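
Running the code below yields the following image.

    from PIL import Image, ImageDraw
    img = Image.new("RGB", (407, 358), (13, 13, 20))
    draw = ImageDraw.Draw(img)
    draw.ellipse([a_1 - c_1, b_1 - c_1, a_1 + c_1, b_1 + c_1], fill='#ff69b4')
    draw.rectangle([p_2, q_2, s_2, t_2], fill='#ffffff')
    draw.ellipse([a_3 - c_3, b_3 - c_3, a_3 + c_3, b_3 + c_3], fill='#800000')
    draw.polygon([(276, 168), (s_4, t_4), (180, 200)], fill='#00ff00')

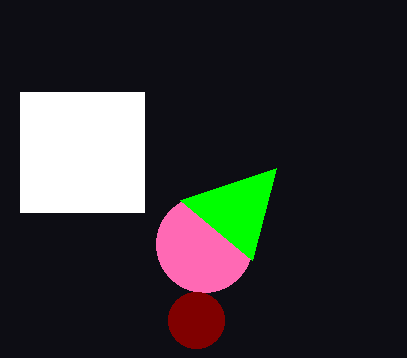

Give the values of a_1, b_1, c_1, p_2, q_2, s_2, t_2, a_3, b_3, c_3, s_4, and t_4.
a_1 = 204
b_1 = 244
c_1 = 48
p_2 = 20
q_2 = 92
s_2 = 144
t_2 = 212
a_3 = 196
b_3 = 320
c_3 = 28
s_4 = 252
t_4 = 260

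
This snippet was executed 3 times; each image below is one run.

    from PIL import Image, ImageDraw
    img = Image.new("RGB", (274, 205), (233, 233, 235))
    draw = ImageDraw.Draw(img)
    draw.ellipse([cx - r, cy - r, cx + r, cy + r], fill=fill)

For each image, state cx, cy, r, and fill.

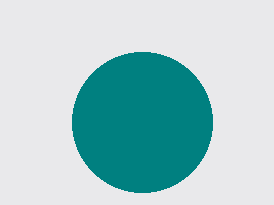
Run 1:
cx = 142; cy = 122; r = 70; fill = 'teal'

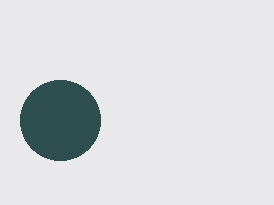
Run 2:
cx = 60, cy = 120, r = 40, fill = 'darkslategray'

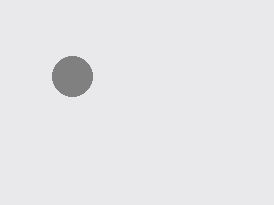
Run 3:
cx = 72, cy = 76, r = 20, fill = 'gray'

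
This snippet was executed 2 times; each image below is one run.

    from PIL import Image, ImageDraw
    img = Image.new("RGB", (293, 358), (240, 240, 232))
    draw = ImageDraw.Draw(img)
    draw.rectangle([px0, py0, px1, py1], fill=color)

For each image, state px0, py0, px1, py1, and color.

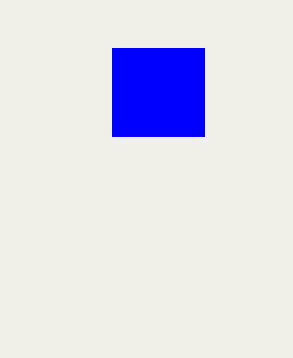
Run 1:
px0 = 112, py0 = 48, px1 = 204, py1 = 136, color = 'blue'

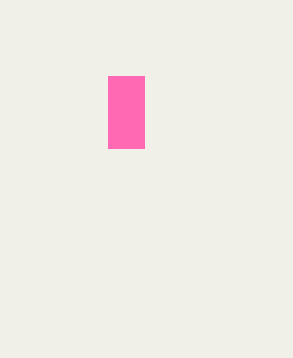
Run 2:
px0 = 108
py0 = 76
px1 = 144
py1 = 148
color = 'hotpink'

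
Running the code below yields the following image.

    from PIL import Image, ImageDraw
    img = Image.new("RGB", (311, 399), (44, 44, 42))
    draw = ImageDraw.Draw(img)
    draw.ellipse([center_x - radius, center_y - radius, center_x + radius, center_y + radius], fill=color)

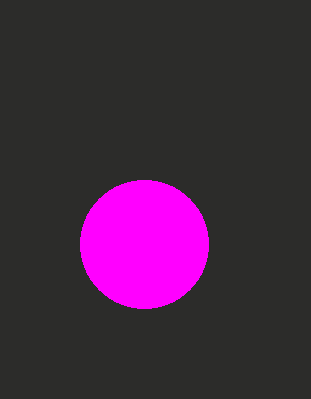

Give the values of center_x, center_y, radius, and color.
center_x = 144, center_y = 244, radius = 64, color = 'magenta'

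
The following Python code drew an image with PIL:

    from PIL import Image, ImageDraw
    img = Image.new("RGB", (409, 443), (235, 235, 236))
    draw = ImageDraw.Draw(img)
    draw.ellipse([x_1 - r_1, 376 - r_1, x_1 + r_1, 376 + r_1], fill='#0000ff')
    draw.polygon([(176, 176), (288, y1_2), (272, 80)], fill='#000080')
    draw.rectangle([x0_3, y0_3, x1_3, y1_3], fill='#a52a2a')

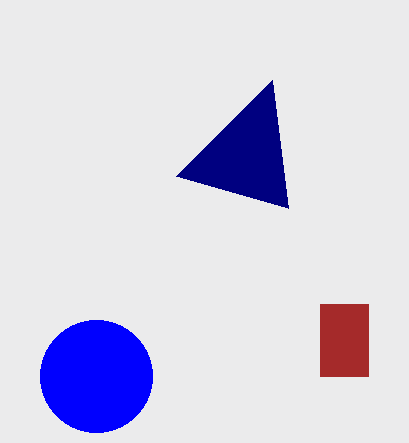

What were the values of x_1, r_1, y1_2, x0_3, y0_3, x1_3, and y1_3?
x_1 = 96; r_1 = 56; y1_2 = 208; x0_3 = 320; y0_3 = 304; x1_3 = 368; y1_3 = 376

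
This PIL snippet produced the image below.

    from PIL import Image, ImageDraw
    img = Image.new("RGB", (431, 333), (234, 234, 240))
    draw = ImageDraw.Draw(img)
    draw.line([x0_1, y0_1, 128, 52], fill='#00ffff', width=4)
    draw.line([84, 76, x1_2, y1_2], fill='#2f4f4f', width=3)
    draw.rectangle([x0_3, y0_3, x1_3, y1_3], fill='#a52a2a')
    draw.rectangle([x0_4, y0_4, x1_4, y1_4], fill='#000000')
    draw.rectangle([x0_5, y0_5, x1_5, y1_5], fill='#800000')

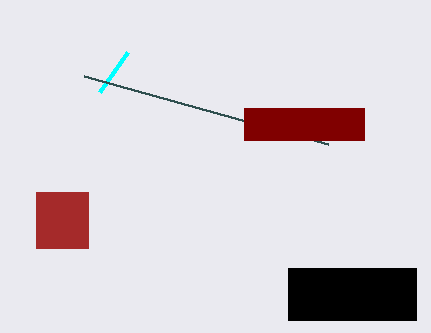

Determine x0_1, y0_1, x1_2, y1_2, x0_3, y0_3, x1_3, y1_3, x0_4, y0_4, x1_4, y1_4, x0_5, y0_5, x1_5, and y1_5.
x0_1 = 100; y0_1 = 92; x1_2 = 328; y1_2 = 144; x0_3 = 36; y0_3 = 192; x1_3 = 88; y1_3 = 248; x0_4 = 288; y0_4 = 268; x1_4 = 416; y1_4 = 320; x0_5 = 244; y0_5 = 108; x1_5 = 364; y1_5 = 140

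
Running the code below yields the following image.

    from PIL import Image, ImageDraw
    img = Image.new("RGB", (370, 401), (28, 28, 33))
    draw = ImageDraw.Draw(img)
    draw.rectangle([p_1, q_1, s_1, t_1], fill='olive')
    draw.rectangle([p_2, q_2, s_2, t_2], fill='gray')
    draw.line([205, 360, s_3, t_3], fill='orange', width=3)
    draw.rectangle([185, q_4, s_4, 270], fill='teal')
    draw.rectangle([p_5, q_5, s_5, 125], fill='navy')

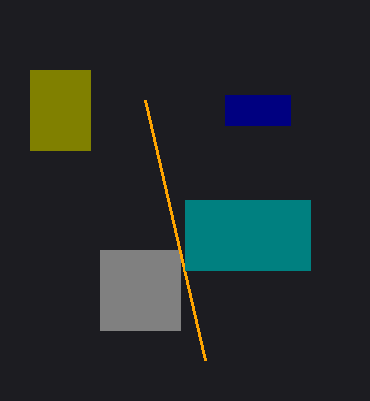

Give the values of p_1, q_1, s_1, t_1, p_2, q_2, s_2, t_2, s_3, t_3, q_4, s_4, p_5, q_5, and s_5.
p_1 = 30, q_1 = 70, s_1 = 90, t_1 = 150, p_2 = 100, q_2 = 250, s_2 = 180, t_2 = 330, s_3 = 145, t_3 = 100, q_4 = 200, s_4 = 310, p_5 = 225, q_5 = 95, s_5 = 290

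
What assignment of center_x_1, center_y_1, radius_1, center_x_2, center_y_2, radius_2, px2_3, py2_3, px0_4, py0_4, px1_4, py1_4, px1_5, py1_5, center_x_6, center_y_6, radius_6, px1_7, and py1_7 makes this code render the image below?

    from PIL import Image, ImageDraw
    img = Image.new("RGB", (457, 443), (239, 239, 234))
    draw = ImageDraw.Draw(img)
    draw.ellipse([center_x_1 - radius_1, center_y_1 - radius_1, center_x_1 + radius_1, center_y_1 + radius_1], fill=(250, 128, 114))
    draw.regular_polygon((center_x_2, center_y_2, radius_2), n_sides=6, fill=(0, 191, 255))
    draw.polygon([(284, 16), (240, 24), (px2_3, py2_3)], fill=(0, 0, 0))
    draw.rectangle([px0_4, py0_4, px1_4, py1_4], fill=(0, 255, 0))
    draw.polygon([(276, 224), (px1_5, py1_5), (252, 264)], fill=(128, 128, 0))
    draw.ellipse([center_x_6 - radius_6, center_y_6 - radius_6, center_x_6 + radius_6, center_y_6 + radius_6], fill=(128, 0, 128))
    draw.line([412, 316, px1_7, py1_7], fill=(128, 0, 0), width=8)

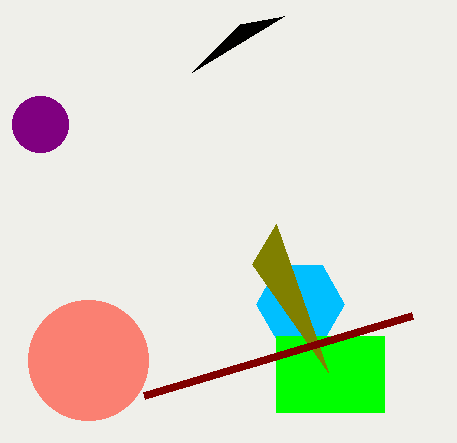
center_x_1 = 88; center_y_1 = 360; radius_1 = 60; center_x_2 = 300; center_y_2 = 304; radius_2 = 44; px2_3 = 192; py2_3 = 72; px0_4 = 276; py0_4 = 336; px1_4 = 384; py1_4 = 412; px1_5 = 328; py1_5 = 372; center_x_6 = 40; center_y_6 = 124; radius_6 = 28; px1_7 = 144; py1_7 = 396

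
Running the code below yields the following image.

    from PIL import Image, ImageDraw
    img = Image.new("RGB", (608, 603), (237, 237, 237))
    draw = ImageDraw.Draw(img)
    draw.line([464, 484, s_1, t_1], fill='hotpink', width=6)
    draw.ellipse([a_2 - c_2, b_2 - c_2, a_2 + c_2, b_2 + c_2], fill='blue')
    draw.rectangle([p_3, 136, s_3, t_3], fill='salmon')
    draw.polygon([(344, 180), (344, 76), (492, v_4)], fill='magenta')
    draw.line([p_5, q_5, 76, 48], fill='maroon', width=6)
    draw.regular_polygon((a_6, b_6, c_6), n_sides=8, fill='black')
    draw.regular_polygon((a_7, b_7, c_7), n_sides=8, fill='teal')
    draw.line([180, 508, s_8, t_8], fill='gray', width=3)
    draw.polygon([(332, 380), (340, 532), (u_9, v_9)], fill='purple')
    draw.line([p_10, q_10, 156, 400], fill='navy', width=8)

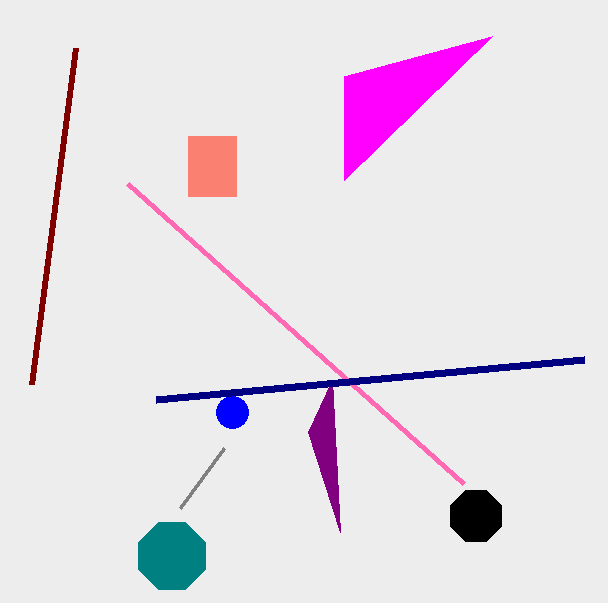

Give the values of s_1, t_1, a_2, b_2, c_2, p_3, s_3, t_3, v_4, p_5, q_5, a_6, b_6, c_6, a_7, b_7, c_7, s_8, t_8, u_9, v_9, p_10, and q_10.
s_1 = 128, t_1 = 184, a_2 = 232, b_2 = 412, c_2 = 16, p_3 = 188, s_3 = 236, t_3 = 196, v_4 = 36, p_5 = 32, q_5 = 384, a_6 = 476, b_6 = 516, c_6 = 28, a_7 = 172, b_7 = 556, c_7 = 36, s_8 = 224, t_8 = 448, u_9 = 308, v_9 = 432, p_10 = 584, q_10 = 360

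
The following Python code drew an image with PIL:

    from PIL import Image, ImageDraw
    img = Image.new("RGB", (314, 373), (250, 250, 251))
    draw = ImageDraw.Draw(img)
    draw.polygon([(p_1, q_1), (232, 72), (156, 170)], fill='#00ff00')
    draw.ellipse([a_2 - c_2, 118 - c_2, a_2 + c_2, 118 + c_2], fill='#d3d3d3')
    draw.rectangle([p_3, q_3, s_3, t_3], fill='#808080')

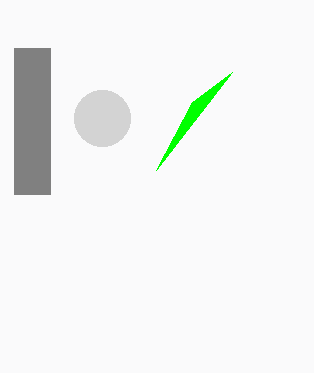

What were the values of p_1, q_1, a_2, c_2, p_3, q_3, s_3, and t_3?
p_1 = 192; q_1 = 102; a_2 = 102; c_2 = 28; p_3 = 14; q_3 = 48; s_3 = 50; t_3 = 194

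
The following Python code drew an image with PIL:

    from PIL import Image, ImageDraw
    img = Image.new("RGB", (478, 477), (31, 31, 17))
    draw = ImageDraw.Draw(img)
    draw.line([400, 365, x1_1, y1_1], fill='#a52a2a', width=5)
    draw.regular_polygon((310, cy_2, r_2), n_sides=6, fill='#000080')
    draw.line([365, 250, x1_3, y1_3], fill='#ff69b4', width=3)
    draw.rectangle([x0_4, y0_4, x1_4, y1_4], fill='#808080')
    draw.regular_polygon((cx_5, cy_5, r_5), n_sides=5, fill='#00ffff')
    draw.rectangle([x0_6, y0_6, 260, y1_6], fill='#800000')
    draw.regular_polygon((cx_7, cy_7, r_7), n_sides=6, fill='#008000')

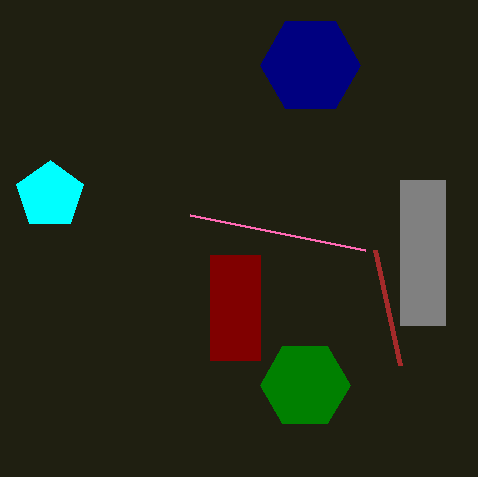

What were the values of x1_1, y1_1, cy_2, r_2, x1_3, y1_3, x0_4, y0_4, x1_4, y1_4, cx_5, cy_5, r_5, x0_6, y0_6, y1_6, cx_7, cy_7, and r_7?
x1_1 = 375; y1_1 = 250; cy_2 = 65; r_2 = 50; x1_3 = 190; y1_3 = 215; x0_4 = 400; y0_4 = 180; x1_4 = 445; y1_4 = 325; cx_5 = 50; cy_5 = 195; r_5 = 35; x0_6 = 210; y0_6 = 255; y1_6 = 360; cx_7 = 305; cy_7 = 385; r_7 = 45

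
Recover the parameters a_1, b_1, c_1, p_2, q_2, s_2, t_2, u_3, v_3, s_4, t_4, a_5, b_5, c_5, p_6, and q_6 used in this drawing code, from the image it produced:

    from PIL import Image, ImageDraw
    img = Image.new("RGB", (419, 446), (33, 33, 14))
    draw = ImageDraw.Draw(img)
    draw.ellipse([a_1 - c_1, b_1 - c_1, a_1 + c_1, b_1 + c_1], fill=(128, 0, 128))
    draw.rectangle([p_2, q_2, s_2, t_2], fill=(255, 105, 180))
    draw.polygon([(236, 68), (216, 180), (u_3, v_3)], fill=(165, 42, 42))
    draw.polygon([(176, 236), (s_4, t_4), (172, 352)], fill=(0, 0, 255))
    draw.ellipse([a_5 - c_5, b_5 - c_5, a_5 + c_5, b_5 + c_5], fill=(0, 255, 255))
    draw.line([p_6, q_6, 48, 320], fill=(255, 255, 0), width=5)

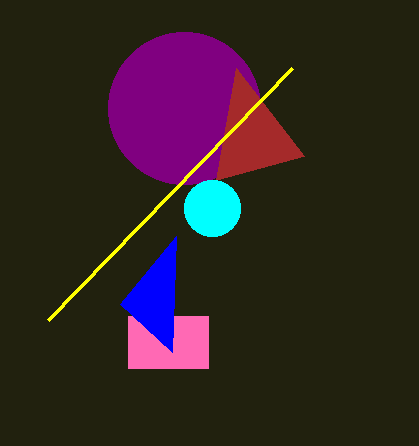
a_1 = 184; b_1 = 108; c_1 = 76; p_2 = 128; q_2 = 316; s_2 = 208; t_2 = 368; u_3 = 304; v_3 = 156; s_4 = 120; t_4 = 304; a_5 = 212; b_5 = 208; c_5 = 28; p_6 = 292; q_6 = 68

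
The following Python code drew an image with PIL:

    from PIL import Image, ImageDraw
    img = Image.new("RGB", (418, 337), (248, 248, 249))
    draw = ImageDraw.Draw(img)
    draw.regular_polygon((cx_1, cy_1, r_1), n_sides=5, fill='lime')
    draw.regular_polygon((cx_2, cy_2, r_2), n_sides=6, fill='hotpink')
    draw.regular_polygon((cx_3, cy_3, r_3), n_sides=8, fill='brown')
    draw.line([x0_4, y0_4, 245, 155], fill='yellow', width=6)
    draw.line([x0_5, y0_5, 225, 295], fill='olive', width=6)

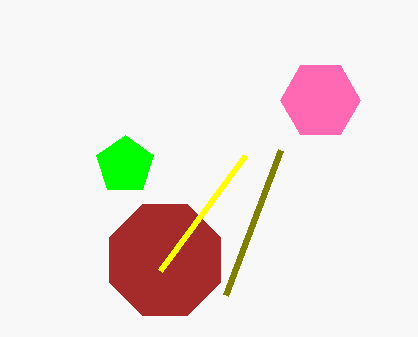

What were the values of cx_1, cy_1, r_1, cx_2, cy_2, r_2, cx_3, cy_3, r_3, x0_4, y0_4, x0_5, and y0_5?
cx_1 = 125; cy_1 = 165; r_1 = 30; cx_2 = 320; cy_2 = 100; r_2 = 40; cx_3 = 165; cy_3 = 260; r_3 = 60; x0_4 = 160; y0_4 = 270; x0_5 = 280; y0_5 = 150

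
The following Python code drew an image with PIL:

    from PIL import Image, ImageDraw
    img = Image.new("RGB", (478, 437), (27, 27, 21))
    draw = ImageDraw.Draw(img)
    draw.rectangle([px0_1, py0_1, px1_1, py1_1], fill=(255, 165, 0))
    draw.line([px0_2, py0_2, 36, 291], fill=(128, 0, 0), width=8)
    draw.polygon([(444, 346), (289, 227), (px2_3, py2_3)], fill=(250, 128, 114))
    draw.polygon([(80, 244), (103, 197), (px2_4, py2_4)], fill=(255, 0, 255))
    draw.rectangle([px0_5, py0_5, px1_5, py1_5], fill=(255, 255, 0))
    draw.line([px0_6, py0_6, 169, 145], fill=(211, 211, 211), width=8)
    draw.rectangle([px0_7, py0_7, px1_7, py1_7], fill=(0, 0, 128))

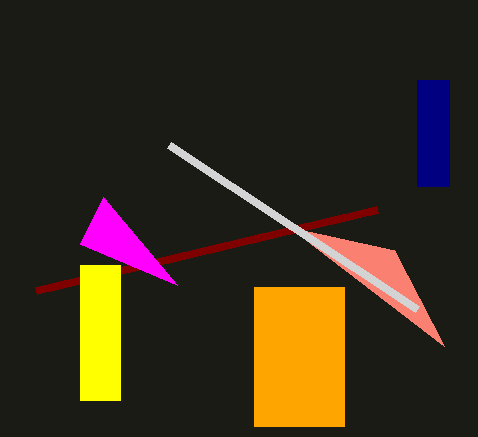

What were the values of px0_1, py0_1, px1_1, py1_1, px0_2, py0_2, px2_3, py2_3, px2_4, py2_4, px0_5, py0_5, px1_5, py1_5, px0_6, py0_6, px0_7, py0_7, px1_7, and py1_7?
px0_1 = 254; py0_1 = 287; px1_1 = 344; py1_1 = 426; px0_2 = 377; py0_2 = 210; px2_3 = 394; py2_3 = 250; px2_4 = 177; py2_4 = 285; px0_5 = 80; py0_5 = 265; px1_5 = 120; py1_5 = 400; px0_6 = 417; py0_6 = 309; px0_7 = 417; py0_7 = 80; px1_7 = 449; py1_7 = 186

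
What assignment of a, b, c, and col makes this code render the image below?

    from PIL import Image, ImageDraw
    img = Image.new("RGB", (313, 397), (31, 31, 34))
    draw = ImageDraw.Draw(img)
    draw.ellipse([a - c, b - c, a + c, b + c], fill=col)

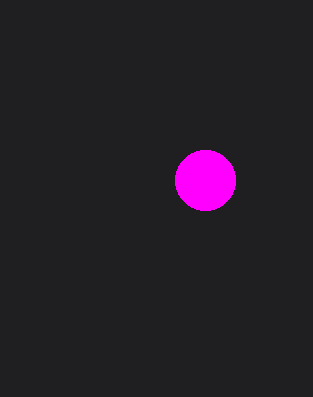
a = 205, b = 180, c = 30, col = 'magenta'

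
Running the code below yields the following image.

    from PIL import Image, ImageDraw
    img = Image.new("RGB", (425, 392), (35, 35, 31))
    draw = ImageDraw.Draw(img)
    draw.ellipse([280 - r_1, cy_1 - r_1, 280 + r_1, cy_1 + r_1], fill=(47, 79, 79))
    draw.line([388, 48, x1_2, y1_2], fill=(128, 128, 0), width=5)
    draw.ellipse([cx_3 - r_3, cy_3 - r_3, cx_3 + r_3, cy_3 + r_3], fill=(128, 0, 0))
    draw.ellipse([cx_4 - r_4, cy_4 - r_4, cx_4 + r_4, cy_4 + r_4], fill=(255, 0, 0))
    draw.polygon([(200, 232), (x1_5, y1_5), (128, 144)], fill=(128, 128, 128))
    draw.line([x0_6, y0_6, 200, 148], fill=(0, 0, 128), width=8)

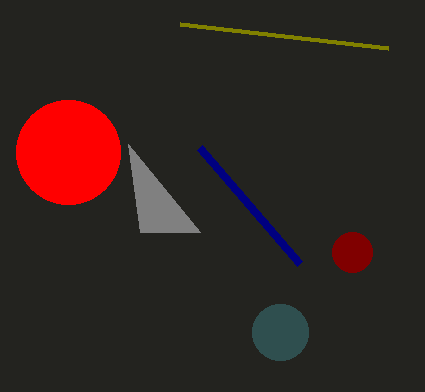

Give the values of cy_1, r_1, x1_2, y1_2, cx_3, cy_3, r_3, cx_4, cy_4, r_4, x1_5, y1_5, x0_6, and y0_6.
cy_1 = 332; r_1 = 28; x1_2 = 180; y1_2 = 24; cx_3 = 352; cy_3 = 252; r_3 = 20; cx_4 = 68; cy_4 = 152; r_4 = 52; x1_5 = 140; y1_5 = 232; x0_6 = 300; y0_6 = 264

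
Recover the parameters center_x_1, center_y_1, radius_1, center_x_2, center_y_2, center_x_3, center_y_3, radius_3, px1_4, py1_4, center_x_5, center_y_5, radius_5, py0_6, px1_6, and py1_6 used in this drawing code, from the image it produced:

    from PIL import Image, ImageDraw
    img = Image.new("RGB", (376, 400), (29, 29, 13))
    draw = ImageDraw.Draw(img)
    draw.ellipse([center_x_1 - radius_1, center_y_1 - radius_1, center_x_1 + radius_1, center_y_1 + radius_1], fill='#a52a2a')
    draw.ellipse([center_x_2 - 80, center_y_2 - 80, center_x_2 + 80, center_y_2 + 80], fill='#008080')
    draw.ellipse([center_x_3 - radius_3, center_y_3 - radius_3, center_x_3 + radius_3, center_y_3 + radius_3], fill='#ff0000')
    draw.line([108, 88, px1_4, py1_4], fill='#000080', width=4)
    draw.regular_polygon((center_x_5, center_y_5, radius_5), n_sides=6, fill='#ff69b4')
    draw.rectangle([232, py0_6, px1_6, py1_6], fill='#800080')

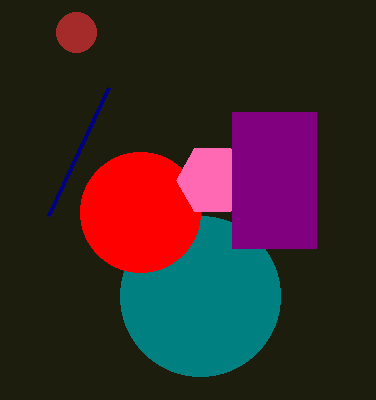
center_x_1 = 76; center_y_1 = 32; radius_1 = 20; center_x_2 = 200; center_y_2 = 296; center_x_3 = 140; center_y_3 = 212; radius_3 = 60; px1_4 = 48; py1_4 = 216; center_x_5 = 212; center_y_5 = 180; radius_5 = 36; py0_6 = 112; px1_6 = 316; py1_6 = 248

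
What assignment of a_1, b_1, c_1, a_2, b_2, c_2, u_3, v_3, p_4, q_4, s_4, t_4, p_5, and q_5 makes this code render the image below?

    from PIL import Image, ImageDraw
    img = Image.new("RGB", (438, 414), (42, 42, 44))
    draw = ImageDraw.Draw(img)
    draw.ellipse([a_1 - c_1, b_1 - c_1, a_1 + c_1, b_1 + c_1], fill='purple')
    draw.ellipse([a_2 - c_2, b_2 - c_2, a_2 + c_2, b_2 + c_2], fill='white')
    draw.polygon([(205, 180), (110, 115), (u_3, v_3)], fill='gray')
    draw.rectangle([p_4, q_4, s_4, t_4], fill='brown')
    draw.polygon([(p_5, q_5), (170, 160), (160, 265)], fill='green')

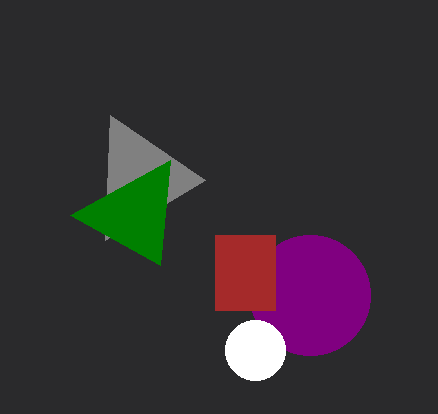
a_1 = 310
b_1 = 295
c_1 = 60
a_2 = 255
b_2 = 350
c_2 = 30
u_3 = 105
v_3 = 240
p_4 = 215
q_4 = 235
s_4 = 275
t_4 = 310
p_5 = 70
q_5 = 215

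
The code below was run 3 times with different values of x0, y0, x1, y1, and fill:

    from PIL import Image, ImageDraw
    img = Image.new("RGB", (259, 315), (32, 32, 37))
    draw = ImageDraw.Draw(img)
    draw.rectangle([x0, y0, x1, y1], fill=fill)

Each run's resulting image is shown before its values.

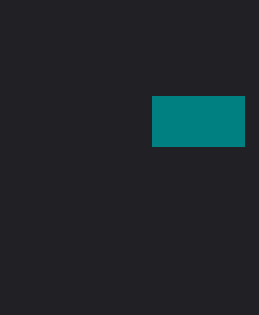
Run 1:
x0 = 152; y0 = 96; x1 = 244; y1 = 146; fill = 'teal'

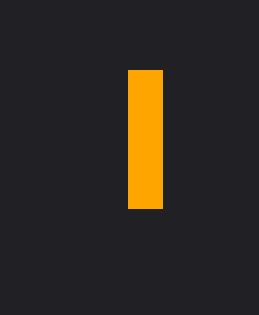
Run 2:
x0 = 128
y0 = 70
x1 = 162
y1 = 208
fill = 'orange'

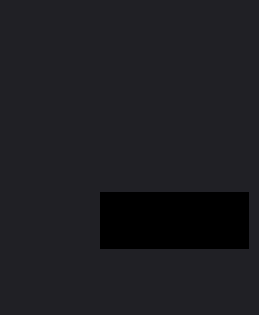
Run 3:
x0 = 100, y0 = 192, x1 = 248, y1 = 248, fill = 'black'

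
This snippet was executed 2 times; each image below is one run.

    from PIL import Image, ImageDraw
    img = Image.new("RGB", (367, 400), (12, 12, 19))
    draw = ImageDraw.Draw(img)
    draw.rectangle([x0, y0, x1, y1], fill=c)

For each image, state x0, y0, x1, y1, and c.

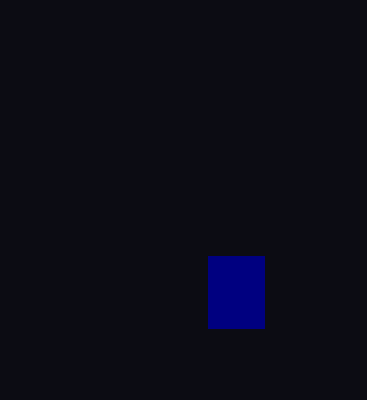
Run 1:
x0 = 208, y0 = 256, x1 = 264, y1 = 328, c = 'navy'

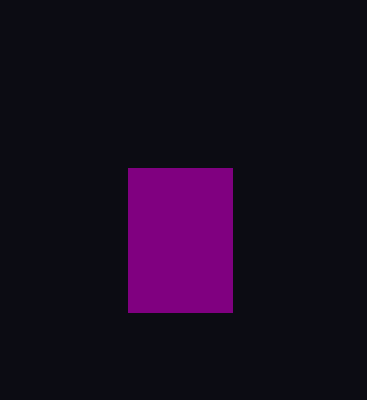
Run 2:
x0 = 128
y0 = 168
x1 = 232
y1 = 312
c = 'purple'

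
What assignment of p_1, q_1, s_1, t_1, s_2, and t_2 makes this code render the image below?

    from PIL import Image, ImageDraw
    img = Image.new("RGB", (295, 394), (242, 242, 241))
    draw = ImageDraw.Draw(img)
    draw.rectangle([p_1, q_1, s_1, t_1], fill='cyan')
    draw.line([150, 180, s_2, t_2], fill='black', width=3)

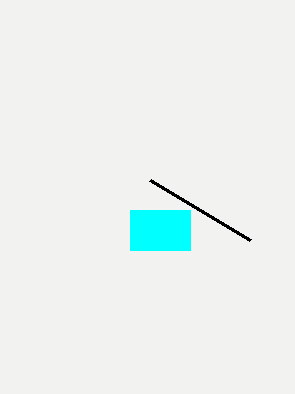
p_1 = 130, q_1 = 210, s_1 = 190, t_1 = 250, s_2 = 250, t_2 = 240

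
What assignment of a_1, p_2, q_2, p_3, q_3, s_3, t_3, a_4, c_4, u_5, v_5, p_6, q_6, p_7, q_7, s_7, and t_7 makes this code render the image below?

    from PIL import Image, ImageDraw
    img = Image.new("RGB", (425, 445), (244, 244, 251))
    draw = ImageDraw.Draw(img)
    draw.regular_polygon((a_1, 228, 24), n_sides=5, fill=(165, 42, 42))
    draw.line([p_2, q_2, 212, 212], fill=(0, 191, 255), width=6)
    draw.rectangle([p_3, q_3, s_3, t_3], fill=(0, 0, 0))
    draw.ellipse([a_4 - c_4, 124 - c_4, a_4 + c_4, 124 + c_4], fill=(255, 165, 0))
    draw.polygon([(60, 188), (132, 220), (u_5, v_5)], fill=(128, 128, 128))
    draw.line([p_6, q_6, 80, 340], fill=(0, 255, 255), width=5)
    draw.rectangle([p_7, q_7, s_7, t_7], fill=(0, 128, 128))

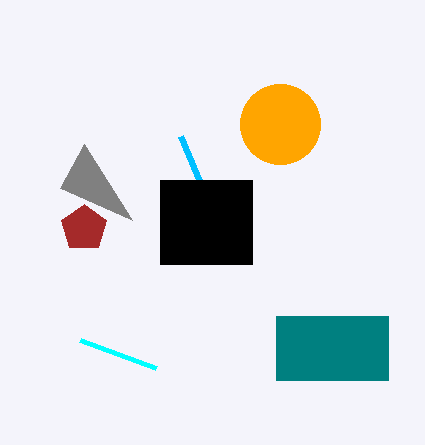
a_1 = 84; p_2 = 180; q_2 = 136; p_3 = 160; q_3 = 180; s_3 = 252; t_3 = 264; a_4 = 280; c_4 = 40; u_5 = 84; v_5 = 144; p_6 = 156; q_6 = 368; p_7 = 276; q_7 = 316; s_7 = 388; t_7 = 380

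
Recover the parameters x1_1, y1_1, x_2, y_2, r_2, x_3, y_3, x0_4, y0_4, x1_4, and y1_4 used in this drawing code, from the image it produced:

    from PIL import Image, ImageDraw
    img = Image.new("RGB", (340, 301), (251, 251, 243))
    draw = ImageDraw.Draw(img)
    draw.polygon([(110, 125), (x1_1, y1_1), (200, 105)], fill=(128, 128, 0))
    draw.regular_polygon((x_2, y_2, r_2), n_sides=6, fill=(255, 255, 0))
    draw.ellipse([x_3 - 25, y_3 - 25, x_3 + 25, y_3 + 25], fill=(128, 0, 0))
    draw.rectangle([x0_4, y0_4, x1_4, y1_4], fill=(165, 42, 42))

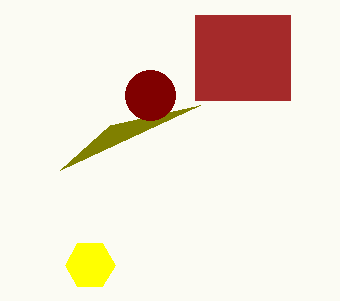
x1_1 = 60
y1_1 = 170
x_2 = 90
y_2 = 265
r_2 = 25
x_3 = 150
y_3 = 95
x0_4 = 195
y0_4 = 15
x1_4 = 290
y1_4 = 100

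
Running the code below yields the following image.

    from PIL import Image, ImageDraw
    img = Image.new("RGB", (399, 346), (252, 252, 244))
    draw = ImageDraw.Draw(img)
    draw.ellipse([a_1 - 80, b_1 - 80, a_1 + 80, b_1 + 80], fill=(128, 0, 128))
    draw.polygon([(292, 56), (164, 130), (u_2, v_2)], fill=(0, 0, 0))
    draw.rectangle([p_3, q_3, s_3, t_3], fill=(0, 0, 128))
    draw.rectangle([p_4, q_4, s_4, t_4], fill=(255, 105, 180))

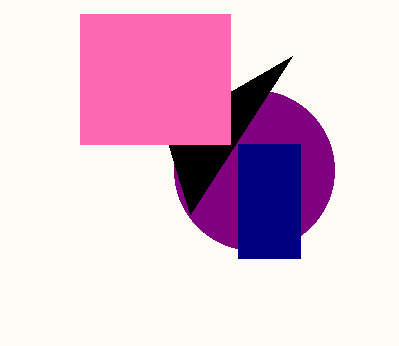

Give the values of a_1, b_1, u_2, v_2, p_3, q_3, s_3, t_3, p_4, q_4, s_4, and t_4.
a_1 = 254; b_1 = 170; u_2 = 190; v_2 = 214; p_3 = 238; q_3 = 144; s_3 = 300; t_3 = 258; p_4 = 80; q_4 = 14; s_4 = 230; t_4 = 144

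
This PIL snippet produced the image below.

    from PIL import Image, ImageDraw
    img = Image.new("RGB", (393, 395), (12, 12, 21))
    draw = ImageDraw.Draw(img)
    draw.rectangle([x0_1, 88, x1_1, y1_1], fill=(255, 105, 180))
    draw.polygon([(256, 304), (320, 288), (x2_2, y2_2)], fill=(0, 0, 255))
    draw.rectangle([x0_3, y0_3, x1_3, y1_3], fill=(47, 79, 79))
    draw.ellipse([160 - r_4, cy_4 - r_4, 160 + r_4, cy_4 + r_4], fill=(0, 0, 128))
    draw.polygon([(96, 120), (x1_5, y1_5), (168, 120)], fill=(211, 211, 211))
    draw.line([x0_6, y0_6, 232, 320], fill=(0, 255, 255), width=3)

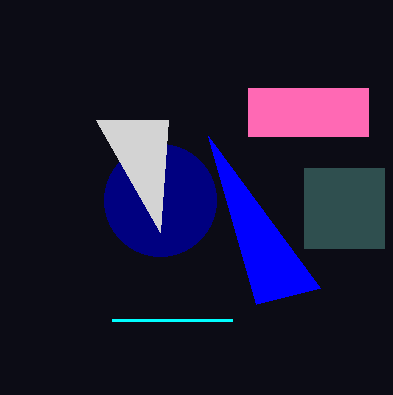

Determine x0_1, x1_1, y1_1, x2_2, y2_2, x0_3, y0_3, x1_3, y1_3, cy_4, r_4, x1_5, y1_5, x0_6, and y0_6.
x0_1 = 248
x1_1 = 368
y1_1 = 136
x2_2 = 208
y2_2 = 136
x0_3 = 304
y0_3 = 168
x1_3 = 384
y1_3 = 248
cy_4 = 200
r_4 = 56
x1_5 = 160
y1_5 = 232
x0_6 = 112
y0_6 = 320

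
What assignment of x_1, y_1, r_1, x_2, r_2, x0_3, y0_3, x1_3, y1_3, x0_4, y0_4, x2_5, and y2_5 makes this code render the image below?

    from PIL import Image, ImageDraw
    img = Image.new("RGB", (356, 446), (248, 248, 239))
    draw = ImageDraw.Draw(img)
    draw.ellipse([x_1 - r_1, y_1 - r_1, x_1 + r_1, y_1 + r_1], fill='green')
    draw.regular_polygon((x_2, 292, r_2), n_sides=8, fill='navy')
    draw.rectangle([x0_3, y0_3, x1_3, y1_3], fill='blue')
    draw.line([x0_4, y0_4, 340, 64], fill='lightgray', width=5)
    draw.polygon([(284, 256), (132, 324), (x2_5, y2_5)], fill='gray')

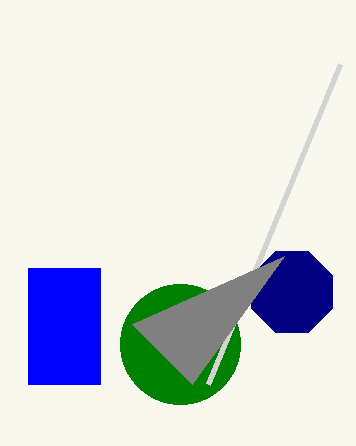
x_1 = 180, y_1 = 344, r_1 = 60, x_2 = 292, r_2 = 44, x0_3 = 28, y0_3 = 268, x1_3 = 100, y1_3 = 384, x0_4 = 208, y0_4 = 384, x2_5 = 192, y2_5 = 384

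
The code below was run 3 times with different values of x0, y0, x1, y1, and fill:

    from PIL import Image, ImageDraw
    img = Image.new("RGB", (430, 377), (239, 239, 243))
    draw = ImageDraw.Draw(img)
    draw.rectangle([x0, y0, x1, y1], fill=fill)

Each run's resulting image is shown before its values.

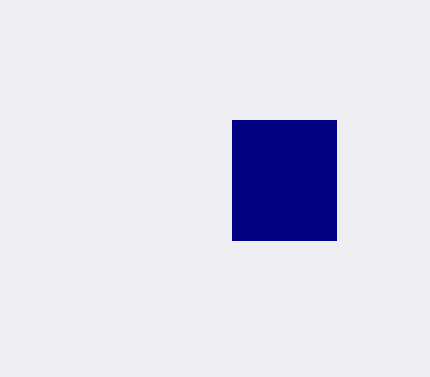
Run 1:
x0 = 232, y0 = 120, x1 = 336, y1 = 240, fill = 'navy'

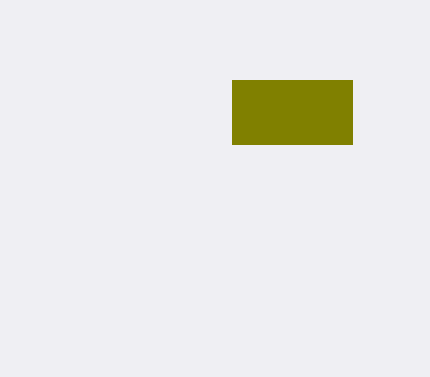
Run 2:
x0 = 232
y0 = 80
x1 = 352
y1 = 144
fill = 'olive'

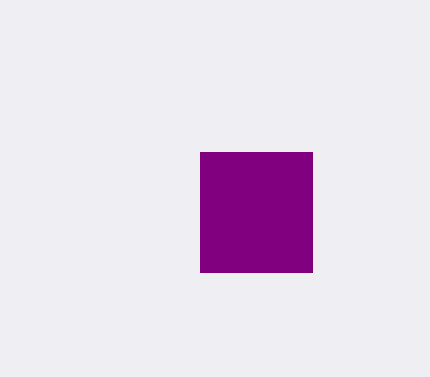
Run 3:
x0 = 200, y0 = 152, x1 = 312, y1 = 272, fill = 'purple'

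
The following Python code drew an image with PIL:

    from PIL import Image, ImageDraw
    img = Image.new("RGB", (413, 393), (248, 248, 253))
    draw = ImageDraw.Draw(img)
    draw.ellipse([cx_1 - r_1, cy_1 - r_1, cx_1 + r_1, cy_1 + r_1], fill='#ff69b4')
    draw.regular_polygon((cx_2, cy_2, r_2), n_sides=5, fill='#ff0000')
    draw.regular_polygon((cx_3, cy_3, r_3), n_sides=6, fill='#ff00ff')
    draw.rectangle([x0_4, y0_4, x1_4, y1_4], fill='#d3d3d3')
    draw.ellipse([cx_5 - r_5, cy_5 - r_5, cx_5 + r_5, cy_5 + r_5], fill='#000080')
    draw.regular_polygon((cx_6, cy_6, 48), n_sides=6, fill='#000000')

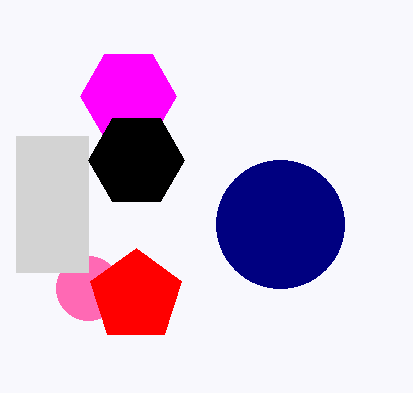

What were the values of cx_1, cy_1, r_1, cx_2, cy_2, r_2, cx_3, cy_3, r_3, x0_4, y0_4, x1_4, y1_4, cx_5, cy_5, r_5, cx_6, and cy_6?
cx_1 = 88
cy_1 = 288
r_1 = 32
cx_2 = 136
cy_2 = 296
r_2 = 48
cx_3 = 128
cy_3 = 96
r_3 = 48
x0_4 = 16
y0_4 = 136
x1_4 = 88
y1_4 = 272
cx_5 = 280
cy_5 = 224
r_5 = 64
cx_6 = 136
cy_6 = 160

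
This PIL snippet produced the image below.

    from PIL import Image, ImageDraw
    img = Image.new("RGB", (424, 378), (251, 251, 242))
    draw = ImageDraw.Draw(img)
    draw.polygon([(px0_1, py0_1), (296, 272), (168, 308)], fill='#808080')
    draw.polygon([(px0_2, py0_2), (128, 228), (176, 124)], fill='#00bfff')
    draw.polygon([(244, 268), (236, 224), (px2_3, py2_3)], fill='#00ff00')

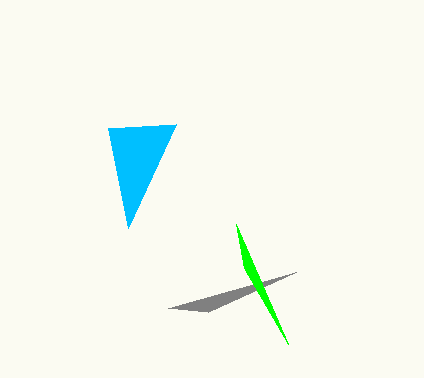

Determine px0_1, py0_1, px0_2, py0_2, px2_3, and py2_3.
px0_1 = 208, py0_1 = 312, px0_2 = 108, py0_2 = 128, px2_3 = 288, py2_3 = 344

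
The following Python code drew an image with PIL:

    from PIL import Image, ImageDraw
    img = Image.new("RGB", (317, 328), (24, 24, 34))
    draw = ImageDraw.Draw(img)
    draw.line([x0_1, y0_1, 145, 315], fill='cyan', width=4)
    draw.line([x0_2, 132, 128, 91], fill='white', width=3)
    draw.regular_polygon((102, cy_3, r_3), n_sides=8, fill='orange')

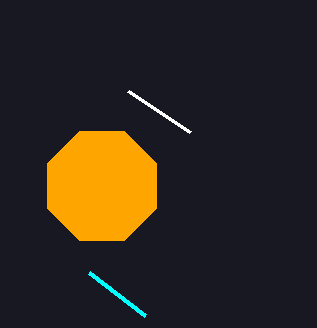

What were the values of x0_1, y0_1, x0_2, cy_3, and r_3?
x0_1 = 89
y0_1 = 272
x0_2 = 190
cy_3 = 186
r_3 = 59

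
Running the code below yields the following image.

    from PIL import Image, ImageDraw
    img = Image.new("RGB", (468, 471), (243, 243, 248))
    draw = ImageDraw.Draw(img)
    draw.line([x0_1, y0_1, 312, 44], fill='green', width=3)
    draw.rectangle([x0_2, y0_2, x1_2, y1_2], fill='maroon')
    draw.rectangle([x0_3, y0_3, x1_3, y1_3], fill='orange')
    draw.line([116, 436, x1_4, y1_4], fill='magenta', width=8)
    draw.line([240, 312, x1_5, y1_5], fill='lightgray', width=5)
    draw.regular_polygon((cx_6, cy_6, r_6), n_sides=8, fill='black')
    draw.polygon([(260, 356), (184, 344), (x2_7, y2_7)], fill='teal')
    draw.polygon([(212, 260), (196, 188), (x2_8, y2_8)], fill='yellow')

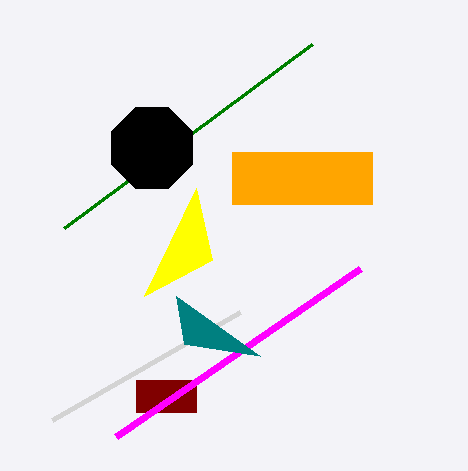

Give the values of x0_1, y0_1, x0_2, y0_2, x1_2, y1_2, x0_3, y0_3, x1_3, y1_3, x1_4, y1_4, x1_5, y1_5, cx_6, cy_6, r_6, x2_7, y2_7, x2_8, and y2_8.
x0_1 = 64; y0_1 = 228; x0_2 = 136; y0_2 = 380; x1_2 = 196; y1_2 = 412; x0_3 = 232; y0_3 = 152; x1_3 = 372; y1_3 = 204; x1_4 = 360; y1_4 = 268; x1_5 = 52; y1_5 = 420; cx_6 = 152; cy_6 = 148; r_6 = 44; x2_7 = 176; y2_7 = 296; x2_8 = 144; y2_8 = 296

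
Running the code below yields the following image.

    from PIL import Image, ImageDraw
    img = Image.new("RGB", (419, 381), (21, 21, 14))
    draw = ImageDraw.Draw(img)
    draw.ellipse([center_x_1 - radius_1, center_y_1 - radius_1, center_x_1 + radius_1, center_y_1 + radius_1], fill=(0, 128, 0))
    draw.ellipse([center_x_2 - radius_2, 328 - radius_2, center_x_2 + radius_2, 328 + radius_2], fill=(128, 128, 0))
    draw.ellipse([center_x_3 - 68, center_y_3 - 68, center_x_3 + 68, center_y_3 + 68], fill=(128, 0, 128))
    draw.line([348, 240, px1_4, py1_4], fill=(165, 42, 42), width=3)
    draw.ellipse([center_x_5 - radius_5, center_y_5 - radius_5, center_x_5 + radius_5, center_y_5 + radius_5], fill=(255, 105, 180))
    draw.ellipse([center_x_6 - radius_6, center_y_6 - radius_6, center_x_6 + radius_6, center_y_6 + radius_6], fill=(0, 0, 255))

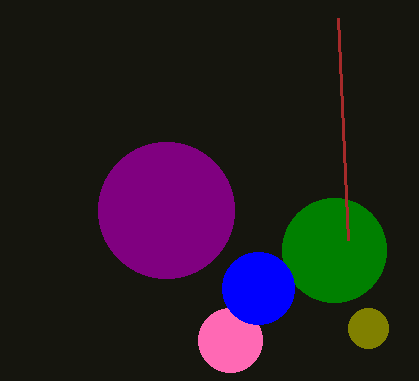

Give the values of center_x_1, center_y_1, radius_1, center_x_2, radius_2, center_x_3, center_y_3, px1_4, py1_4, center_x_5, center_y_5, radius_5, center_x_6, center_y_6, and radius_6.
center_x_1 = 334, center_y_1 = 250, radius_1 = 52, center_x_2 = 368, radius_2 = 20, center_x_3 = 166, center_y_3 = 210, px1_4 = 338, py1_4 = 18, center_x_5 = 230, center_y_5 = 340, radius_5 = 32, center_x_6 = 258, center_y_6 = 288, radius_6 = 36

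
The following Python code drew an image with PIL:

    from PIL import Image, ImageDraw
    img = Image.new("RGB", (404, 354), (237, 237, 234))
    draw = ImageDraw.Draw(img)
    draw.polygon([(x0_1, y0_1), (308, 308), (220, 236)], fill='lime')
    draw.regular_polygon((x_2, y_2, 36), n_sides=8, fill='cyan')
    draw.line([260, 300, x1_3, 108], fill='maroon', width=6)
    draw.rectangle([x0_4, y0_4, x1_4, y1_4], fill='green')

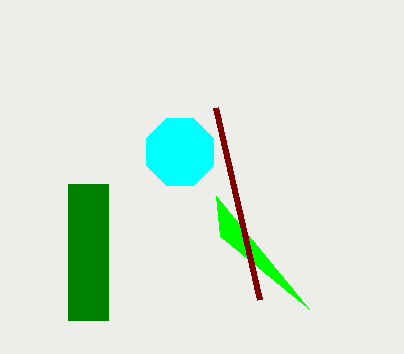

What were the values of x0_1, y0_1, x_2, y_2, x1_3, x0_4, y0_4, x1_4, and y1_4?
x0_1 = 216
y0_1 = 196
x_2 = 180
y_2 = 152
x1_3 = 216
x0_4 = 68
y0_4 = 184
x1_4 = 108
y1_4 = 320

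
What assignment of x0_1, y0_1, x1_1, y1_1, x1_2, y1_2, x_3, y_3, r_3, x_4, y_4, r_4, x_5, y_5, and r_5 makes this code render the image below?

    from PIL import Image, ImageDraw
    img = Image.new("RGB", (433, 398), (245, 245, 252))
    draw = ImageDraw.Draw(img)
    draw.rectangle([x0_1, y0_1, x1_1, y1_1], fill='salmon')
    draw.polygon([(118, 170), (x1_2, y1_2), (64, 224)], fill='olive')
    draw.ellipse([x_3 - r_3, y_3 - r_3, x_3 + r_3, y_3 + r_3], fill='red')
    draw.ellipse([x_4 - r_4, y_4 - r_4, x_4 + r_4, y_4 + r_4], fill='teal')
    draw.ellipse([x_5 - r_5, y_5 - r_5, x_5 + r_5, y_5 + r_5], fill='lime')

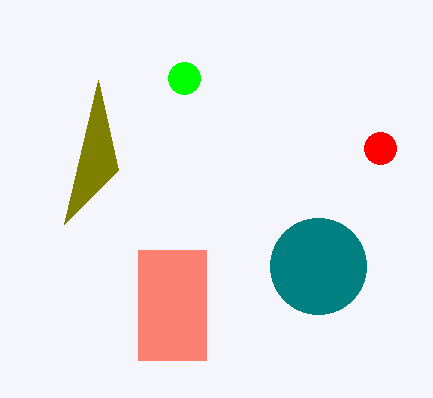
x0_1 = 138
y0_1 = 250
x1_1 = 206
y1_1 = 360
x1_2 = 98
y1_2 = 80
x_3 = 380
y_3 = 148
r_3 = 16
x_4 = 318
y_4 = 266
r_4 = 48
x_5 = 184
y_5 = 78
r_5 = 16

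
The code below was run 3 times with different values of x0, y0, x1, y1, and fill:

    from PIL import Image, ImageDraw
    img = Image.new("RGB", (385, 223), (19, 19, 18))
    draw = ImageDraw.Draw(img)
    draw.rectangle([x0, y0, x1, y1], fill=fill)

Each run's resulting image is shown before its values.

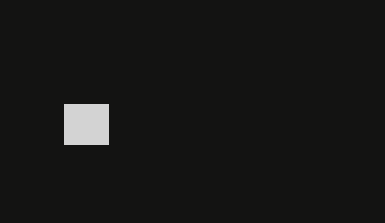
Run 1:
x0 = 64, y0 = 104, x1 = 108, y1 = 144, fill = 'lightgray'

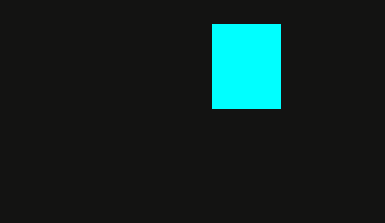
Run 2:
x0 = 212, y0 = 24, x1 = 280, y1 = 108, fill = 'cyan'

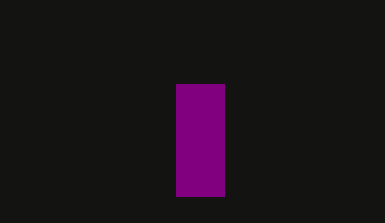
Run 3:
x0 = 176; y0 = 84; x1 = 224; y1 = 196; fill = 'purple'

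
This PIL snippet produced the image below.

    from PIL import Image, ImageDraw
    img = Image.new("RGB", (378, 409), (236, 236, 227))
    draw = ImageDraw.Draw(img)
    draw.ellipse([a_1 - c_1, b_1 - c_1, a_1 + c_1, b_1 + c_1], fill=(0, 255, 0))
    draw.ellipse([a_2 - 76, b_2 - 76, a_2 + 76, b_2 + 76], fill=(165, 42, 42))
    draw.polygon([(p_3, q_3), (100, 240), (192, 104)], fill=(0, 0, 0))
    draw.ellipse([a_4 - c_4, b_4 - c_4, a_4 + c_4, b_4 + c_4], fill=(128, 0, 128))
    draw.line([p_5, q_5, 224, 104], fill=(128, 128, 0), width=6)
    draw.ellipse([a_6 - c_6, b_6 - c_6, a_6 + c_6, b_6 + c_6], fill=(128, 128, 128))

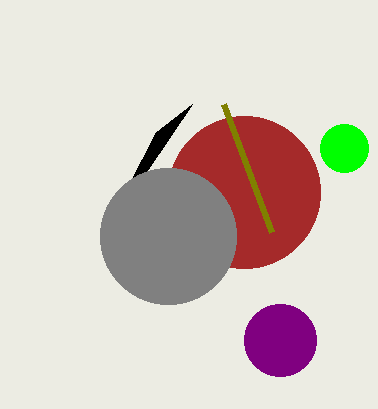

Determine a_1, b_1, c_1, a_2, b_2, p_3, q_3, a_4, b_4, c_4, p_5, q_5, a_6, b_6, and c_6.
a_1 = 344; b_1 = 148; c_1 = 24; a_2 = 244; b_2 = 192; p_3 = 156; q_3 = 132; a_4 = 280; b_4 = 340; c_4 = 36; p_5 = 272; q_5 = 232; a_6 = 168; b_6 = 236; c_6 = 68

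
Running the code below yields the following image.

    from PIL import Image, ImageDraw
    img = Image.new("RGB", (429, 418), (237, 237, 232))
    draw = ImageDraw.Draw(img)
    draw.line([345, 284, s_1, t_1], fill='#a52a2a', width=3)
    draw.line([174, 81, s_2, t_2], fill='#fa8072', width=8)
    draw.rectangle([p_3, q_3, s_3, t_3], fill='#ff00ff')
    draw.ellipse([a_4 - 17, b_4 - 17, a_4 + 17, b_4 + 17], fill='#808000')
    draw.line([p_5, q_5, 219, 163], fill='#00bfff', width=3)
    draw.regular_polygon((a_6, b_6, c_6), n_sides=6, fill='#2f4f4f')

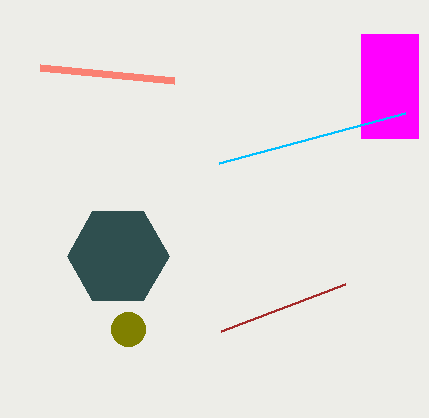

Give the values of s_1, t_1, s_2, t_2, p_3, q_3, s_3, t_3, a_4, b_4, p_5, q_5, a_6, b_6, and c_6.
s_1 = 221
t_1 = 331
s_2 = 40
t_2 = 68
p_3 = 361
q_3 = 34
s_3 = 418
t_3 = 138
a_4 = 128
b_4 = 329
p_5 = 405
q_5 = 113
a_6 = 118
b_6 = 256
c_6 = 51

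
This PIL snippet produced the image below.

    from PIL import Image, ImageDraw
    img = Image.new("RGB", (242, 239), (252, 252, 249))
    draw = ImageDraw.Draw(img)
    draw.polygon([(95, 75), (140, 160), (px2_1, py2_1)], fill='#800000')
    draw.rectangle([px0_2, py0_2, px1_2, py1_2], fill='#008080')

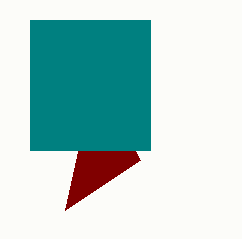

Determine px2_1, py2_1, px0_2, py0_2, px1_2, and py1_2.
px2_1 = 65; py2_1 = 210; px0_2 = 30; py0_2 = 20; px1_2 = 150; py1_2 = 150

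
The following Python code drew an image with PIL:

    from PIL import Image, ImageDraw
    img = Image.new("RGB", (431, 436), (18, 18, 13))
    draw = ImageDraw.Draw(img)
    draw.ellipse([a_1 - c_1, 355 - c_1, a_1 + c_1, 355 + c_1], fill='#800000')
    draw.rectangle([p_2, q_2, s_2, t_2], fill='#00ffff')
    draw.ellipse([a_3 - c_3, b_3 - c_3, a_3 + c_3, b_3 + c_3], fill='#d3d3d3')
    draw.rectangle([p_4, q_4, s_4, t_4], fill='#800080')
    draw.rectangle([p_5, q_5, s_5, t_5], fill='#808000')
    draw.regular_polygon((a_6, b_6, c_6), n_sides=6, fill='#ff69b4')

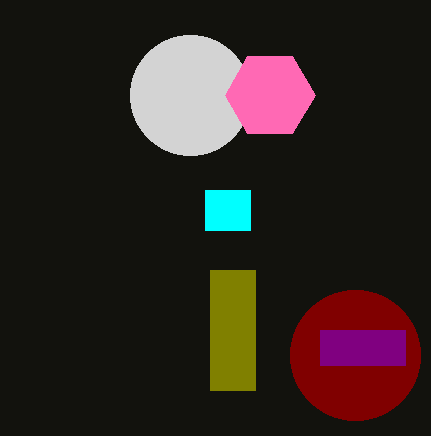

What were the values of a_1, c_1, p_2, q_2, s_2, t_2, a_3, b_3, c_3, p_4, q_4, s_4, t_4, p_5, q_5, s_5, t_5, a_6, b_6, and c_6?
a_1 = 355, c_1 = 65, p_2 = 205, q_2 = 190, s_2 = 250, t_2 = 230, a_3 = 190, b_3 = 95, c_3 = 60, p_4 = 320, q_4 = 330, s_4 = 405, t_4 = 365, p_5 = 210, q_5 = 270, s_5 = 255, t_5 = 390, a_6 = 270, b_6 = 95, c_6 = 45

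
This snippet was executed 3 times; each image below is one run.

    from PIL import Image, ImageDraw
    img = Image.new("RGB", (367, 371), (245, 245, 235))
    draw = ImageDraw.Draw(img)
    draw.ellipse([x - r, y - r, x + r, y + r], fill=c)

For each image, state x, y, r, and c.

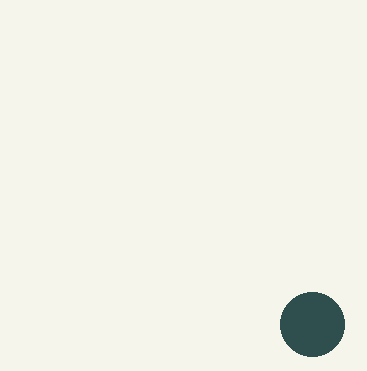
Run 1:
x = 312; y = 324; r = 32; c = 'darkslategray'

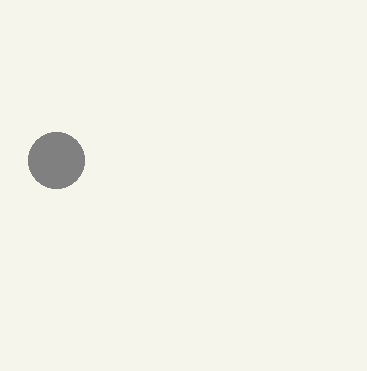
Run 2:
x = 56, y = 160, r = 28, c = 'gray'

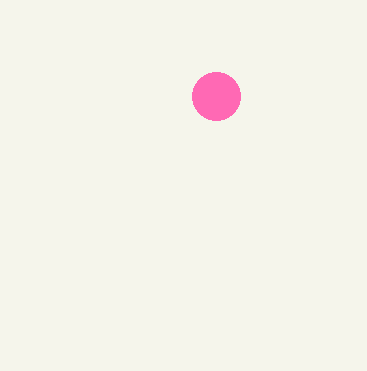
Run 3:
x = 216, y = 96, r = 24, c = 'hotpink'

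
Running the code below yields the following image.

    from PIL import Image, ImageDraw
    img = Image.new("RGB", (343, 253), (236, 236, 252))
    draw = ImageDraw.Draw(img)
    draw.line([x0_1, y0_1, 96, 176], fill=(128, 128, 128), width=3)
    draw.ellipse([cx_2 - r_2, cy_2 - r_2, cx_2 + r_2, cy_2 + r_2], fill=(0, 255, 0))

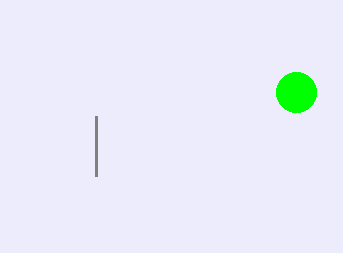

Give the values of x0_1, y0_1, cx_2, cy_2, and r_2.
x0_1 = 96
y0_1 = 116
cx_2 = 296
cy_2 = 92
r_2 = 20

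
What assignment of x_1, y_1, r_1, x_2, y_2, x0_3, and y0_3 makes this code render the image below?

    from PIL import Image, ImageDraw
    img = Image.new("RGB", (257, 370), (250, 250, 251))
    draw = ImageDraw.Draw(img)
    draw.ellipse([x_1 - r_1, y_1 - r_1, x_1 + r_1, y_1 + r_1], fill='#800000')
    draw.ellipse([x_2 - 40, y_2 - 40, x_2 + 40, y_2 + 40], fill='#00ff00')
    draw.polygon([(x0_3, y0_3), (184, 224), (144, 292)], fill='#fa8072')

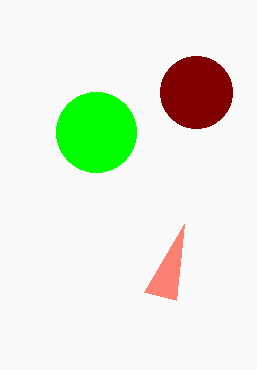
x_1 = 196, y_1 = 92, r_1 = 36, x_2 = 96, y_2 = 132, x0_3 = 176, y0_3 = 300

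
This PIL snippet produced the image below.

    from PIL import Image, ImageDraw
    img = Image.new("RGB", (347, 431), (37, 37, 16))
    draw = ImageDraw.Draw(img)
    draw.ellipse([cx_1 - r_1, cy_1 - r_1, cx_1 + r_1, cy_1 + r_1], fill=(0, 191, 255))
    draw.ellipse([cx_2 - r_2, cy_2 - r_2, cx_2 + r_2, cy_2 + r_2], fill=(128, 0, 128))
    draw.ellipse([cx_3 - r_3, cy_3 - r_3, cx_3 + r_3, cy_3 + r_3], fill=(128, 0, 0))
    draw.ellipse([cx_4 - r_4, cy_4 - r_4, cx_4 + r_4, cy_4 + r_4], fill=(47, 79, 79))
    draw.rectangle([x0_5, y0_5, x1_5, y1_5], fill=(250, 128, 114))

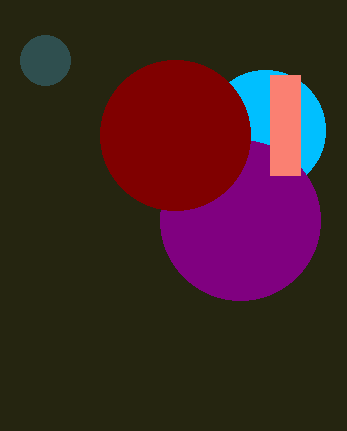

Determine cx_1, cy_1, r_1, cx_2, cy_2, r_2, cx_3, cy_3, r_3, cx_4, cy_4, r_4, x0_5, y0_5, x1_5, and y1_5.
cx_1 = 265, cy_1 = 130, r_1 = 60, cx_2 = 240, cy_2 = 220, r_2 = 80, cx_3 = 175, cy_3 = 135, r_3 = 75, cx_4 = 45, cy_4 = 60, r_4 = 25, x0_5 = 270, y0_5 = 75, x1_5 = 300, y1_5 = 175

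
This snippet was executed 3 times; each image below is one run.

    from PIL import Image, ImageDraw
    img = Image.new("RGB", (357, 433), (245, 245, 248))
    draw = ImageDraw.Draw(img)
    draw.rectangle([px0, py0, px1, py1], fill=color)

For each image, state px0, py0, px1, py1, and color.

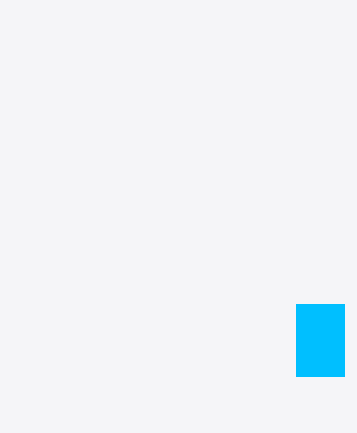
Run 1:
px0 = 296
py0 = 304
px1 = 344
py1 = 376
color = 'deepskyblue'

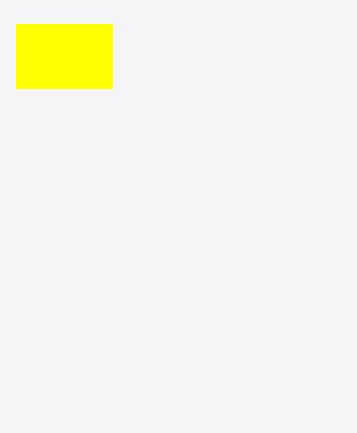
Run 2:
px0 = 16
py0 = 24
px1 = 112
py1 = 88
color = 'yellow'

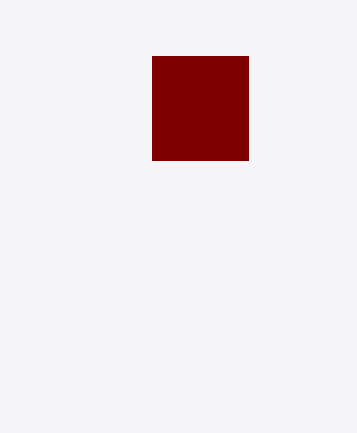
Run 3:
px0 = 152, py0 = 56, px1 = 248, py1 = 160, color = 'maroon'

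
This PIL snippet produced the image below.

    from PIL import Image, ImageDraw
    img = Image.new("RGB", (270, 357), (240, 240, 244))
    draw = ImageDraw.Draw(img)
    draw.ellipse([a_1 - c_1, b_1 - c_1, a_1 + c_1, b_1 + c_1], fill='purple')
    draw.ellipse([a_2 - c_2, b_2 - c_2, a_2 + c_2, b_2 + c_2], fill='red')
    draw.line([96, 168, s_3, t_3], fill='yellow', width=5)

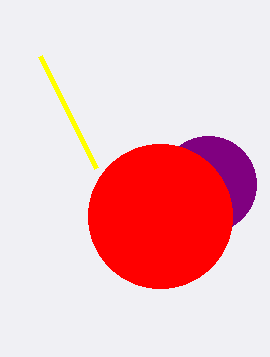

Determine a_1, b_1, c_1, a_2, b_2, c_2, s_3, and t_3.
a_1 = 208
b_1 = 184
c_1 = 48
a_2 = 160
b_2 = 216
c_2 = 72
s_3 = 40
t_3 = 56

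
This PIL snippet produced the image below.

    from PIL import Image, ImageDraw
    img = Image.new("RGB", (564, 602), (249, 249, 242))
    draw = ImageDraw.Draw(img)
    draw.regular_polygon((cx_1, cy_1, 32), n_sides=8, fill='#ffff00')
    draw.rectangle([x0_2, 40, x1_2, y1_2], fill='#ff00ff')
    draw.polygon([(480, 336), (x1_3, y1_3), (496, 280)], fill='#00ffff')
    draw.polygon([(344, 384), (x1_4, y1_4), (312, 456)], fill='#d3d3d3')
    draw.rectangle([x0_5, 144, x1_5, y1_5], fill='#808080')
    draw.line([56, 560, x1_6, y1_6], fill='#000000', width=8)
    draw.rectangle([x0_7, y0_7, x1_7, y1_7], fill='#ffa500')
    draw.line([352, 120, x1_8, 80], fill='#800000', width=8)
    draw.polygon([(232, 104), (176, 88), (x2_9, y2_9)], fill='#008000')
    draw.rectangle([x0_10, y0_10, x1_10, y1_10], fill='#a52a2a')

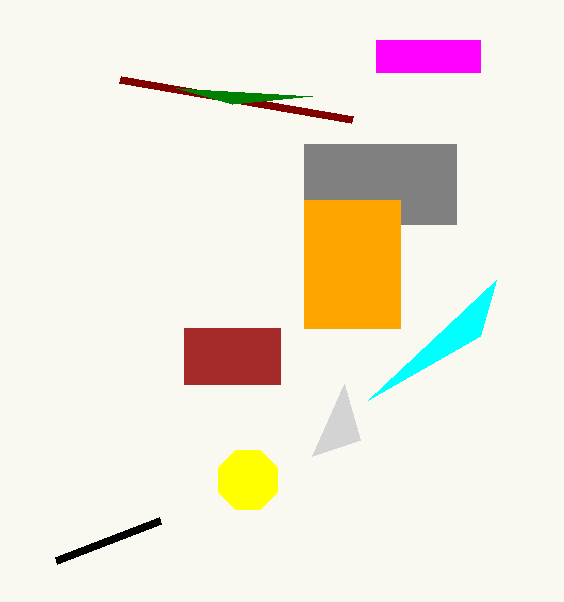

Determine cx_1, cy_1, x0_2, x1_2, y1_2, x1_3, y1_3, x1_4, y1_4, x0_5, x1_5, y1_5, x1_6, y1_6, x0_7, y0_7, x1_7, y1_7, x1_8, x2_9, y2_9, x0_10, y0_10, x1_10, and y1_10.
cx_1 = 248
cy_1 = 480
x0_2 = 376
x1_2 = 480
y1_2 = 72
x1_3 = 368
y1_3 = 400
x1_4 = 360
y1_4 = 440
x0_5 = 304
x1_5 = 456
y1_5 = 224
x1_6 = 160
y1_6 = 520
x0_7 = 304
y0_7 = 200
x1_7 = 400
y1_7 = 328
x1_8 = 120
x2_9 = 312
y2_9 = 96
x0_10 = 184
y0_10 = 328
x1_10 = 280
y1_10 = 384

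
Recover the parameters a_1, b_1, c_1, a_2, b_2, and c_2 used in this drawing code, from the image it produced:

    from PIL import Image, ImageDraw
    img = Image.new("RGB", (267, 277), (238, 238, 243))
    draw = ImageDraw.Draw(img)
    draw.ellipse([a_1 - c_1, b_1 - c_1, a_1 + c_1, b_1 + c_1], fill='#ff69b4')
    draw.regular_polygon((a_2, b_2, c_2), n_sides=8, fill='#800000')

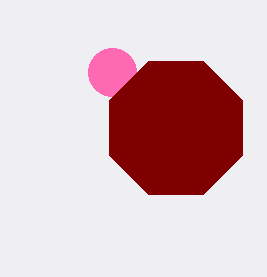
a_1 = 112; b_1 = 72; c_1 = 24; a_2 = 176; b_2 = 128; c_2 = 72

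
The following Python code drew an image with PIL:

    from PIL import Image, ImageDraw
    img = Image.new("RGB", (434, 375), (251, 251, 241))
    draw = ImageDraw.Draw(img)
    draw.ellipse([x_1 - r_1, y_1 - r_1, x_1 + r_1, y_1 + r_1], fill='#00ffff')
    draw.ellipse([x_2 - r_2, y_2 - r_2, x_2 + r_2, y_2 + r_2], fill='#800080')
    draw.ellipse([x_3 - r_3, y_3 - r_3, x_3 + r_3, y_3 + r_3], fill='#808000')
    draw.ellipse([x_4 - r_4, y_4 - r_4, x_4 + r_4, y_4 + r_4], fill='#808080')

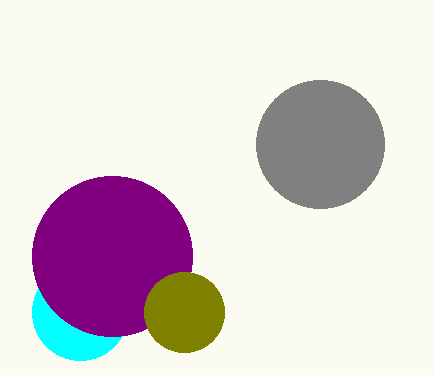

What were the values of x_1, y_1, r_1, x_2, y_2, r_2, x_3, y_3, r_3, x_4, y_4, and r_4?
x_1 = 80, y_1 = 312, r_1 = 48, x_2 = 112, y_2 = 256, r_2 = 80, x_3 = 184, y_3 = 312, r_3 = 40, x_4 = 320, y_4 = 144, r_4 = 64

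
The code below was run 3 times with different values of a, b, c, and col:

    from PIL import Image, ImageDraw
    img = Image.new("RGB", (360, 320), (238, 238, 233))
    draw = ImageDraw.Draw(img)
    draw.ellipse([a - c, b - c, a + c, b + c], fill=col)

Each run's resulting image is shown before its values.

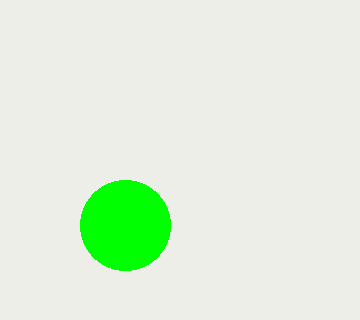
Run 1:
a = 125
b = 225
c = 45
col = 'lime'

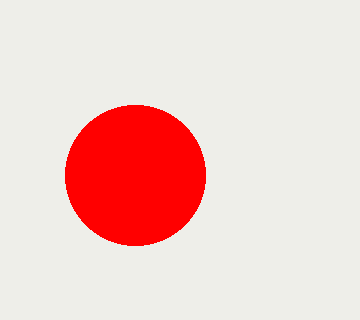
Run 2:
a = 135
b = 175
c = 70
col = 'red'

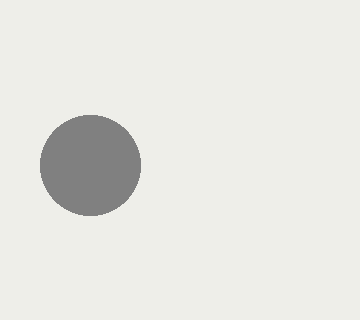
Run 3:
a = 90; b = 165; c = 50; col = 'gray'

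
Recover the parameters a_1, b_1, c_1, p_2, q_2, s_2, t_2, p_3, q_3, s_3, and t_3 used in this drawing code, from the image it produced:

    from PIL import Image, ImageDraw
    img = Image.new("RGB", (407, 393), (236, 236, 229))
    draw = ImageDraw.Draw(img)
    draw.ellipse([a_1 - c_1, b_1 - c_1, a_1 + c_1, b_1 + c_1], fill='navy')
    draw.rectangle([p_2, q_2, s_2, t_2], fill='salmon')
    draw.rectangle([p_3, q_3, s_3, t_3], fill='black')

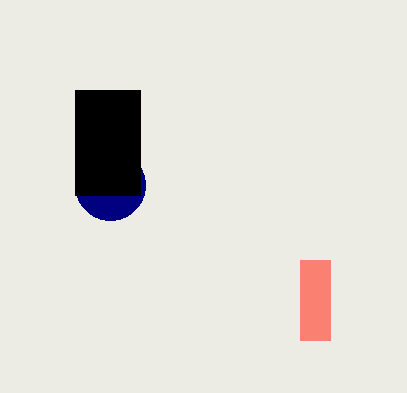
a_1 = 110
b_1 = 185
c_1 = 35
p_2 = 300
q_2 = 260
s_2 = 330
t_2 = 340
p_3 = 75
q_3 = 90
s_3 = 140
t_3 = 195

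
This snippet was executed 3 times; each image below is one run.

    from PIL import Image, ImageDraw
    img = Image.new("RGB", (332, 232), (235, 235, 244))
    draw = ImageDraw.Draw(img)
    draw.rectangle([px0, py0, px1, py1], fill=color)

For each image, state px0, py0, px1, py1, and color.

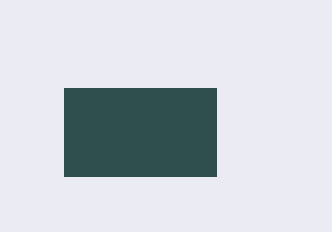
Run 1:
px0 = 64; py0 = 88; px1 = 216; py1 = 176; color = 'darkslategray'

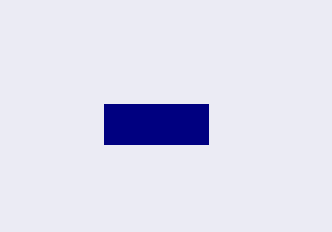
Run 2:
px0 = 104
py0 = 104
px1 = 208
py1 = 144
color = 'navy'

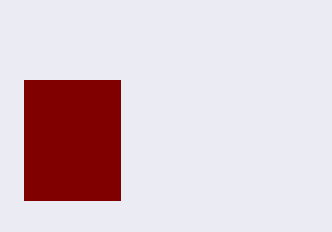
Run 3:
px0 = 24, py0 = 80, px1 = 120, py1 = 200, color = 'maroon'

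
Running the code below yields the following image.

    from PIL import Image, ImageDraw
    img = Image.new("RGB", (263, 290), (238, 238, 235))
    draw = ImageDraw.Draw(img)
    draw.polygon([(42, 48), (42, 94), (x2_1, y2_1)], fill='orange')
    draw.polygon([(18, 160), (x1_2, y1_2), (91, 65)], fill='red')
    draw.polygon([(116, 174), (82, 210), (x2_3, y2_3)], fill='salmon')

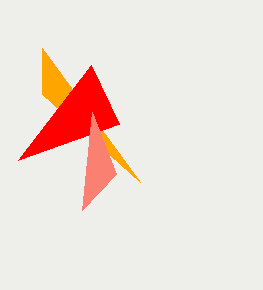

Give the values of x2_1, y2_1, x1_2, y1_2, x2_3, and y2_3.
x2_1 = 140
y2_1 = 182
x1_2 = 119
y1_2 = 124
x2_3 = 92
y2_3 = 112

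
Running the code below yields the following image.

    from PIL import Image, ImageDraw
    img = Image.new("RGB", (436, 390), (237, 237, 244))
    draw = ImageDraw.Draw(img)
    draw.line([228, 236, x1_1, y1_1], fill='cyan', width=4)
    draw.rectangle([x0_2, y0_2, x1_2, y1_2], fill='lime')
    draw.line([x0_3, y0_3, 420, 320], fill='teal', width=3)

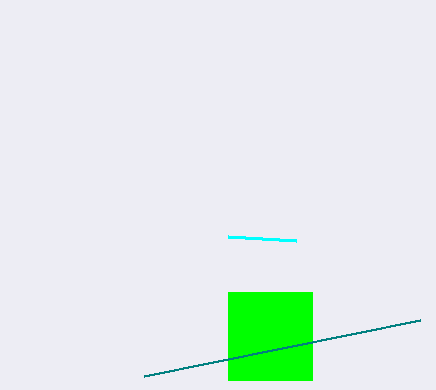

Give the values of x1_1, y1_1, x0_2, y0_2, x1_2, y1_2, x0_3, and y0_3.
x1_1 = 296; y1_1 = 240; x0_2 = 228; y0_2 = 292; x1_2 = 312; y1_2 = 380; x0_3 = 144; y0_3 = 376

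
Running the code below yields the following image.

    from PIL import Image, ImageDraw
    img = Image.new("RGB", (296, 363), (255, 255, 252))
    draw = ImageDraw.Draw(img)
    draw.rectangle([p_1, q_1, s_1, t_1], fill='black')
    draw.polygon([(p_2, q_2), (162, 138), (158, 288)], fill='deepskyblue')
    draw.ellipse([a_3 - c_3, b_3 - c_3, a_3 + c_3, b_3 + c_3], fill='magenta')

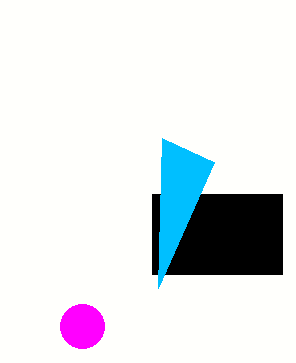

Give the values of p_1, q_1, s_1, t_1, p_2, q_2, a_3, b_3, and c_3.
p_1 = 152; q_1 = 194; s_1 = 282; t_1 = 274; p_2 = 214; q_2 = 162; a_3 = 82; b_3 = 326; c_3 = 22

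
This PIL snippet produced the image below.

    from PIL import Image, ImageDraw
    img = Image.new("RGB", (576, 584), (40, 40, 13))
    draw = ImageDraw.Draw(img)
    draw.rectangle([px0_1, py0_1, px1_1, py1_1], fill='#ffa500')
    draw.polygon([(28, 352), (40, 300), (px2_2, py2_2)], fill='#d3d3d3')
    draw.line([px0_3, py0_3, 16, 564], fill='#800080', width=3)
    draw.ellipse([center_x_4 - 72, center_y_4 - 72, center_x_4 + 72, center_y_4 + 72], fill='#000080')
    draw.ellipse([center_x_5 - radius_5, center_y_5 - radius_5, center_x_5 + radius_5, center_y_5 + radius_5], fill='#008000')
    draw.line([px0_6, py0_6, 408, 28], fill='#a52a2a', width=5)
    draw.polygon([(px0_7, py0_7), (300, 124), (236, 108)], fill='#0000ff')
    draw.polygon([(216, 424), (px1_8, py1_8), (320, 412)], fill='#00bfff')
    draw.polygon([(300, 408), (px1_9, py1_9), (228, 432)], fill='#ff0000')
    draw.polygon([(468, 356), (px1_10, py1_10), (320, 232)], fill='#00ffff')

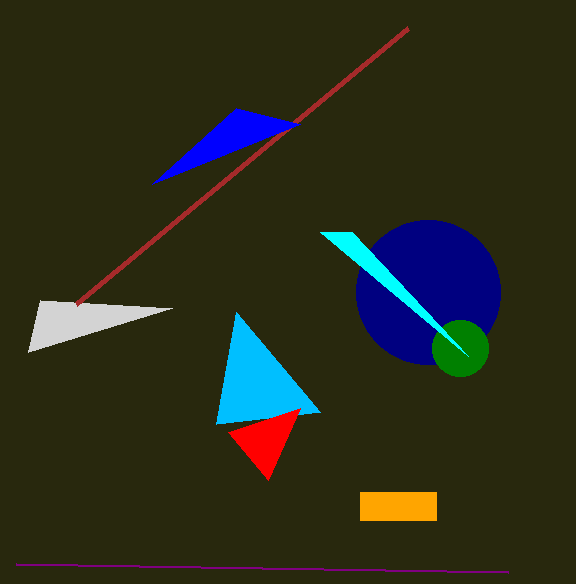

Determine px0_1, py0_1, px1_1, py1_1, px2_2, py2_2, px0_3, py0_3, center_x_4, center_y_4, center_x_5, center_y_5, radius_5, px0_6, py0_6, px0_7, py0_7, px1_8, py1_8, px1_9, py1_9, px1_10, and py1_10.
px0_1 = 360, py0_1 = 492, px1_1 = 436, py1_1 = 520, px2_2 = 172, py2_2 = 308, px0_3 = 508, py0_3 = 572, center_x_4 = 428, center_y_4 = 292, center_x_5 = 460, center_y_5 = 348, radius_5 = 28, px0_6 = 76, py0_6 = 304, px0_7 = 152, py0_7 = 184, px1_8 = 236, py1_8 = 312, px1_9 = 268, py1_9 = 480, px1_10 = 352, py1_10 = 232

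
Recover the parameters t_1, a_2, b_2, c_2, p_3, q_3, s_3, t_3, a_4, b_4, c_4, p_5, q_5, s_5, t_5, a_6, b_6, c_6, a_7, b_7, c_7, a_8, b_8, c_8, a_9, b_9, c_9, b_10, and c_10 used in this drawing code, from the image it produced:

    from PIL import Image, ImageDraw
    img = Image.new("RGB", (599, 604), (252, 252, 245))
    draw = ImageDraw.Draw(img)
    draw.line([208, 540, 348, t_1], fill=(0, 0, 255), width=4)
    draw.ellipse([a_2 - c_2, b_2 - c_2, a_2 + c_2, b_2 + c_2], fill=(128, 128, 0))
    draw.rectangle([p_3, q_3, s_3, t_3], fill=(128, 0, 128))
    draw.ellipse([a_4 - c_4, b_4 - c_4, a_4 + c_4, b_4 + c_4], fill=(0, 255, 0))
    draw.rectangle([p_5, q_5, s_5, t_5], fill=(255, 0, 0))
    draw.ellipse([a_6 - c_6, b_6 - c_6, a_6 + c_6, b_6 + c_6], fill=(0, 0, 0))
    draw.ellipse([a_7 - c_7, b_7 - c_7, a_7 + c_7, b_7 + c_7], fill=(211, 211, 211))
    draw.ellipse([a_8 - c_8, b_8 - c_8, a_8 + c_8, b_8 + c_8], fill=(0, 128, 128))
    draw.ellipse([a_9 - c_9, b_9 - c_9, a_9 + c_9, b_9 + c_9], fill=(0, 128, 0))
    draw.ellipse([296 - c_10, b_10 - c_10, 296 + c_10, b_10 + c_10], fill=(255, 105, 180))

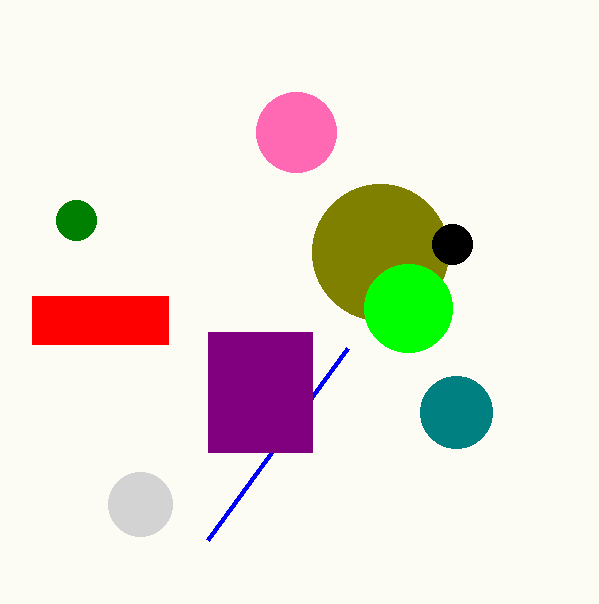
t_1 = 348; a_2 = 380; b_2 = 252; c_2 = 68; p_3 = 208; q_3 = 332; s_3 = 312; t_3 = 452; a_4 = 408; b_4 = 308; c_4 = 44; p_5 = 32; q_5 = 296; s_5 = 168; t_5 = 344; a_6 = 452; b_6 = 244; c_6 = 20; a_7 = 140; b_7 = 504; c_7 = 32; a_8 = 456; b_8 = 412; c_8 = 36; a_9 = 76; b_9 = 220; c_9 = 20; b_10 = 132; c_10 = 40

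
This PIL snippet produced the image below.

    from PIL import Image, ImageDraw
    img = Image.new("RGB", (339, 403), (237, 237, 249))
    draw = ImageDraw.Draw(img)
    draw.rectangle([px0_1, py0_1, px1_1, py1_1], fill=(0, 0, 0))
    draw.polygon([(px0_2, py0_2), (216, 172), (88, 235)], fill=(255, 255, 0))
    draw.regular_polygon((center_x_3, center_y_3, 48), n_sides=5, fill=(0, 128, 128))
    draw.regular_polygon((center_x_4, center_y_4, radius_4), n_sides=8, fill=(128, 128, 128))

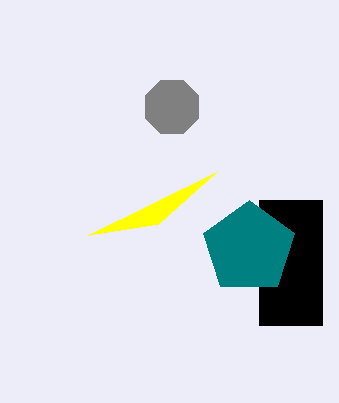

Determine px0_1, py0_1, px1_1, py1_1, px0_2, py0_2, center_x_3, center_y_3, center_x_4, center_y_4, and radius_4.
px0_1 = 259, py0_1 = 200, px1_1 = 322, py1_1 = 325, px0_2 = 158, py0_2 = 224, center_x_3 = 249, center_y_3 = 248, center_x_4 = 172, center_y_4 = 107, radius_4 = 29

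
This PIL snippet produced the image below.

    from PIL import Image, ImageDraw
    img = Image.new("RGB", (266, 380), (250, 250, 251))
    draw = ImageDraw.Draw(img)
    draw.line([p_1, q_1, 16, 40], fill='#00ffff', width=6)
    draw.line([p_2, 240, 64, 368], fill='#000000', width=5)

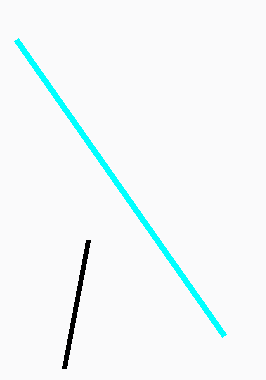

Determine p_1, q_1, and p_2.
p_1 = 224
q_1 = 336
p_2 = 88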